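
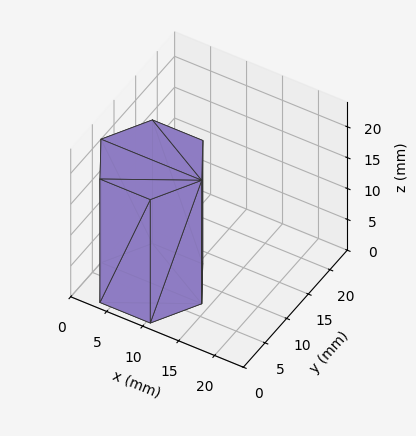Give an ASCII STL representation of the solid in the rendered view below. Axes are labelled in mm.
Reading the render: the shape is a regular 6-sided prism (a cylinder approximated with 6 flat sides), circumscribed radius ≈ 7 mm, height ≈ 20 mm (dimensions read to the nearest mm from the axis ticks). For the STL, each face is triangulated and given an outward normal.

solid part
  facet normal 0.0000 0.0000 -1.0000
    outer loop
      vertex 3.50 13.06 0.00
      vertex 10.50 13.06 0.00
      vertex 14.00 7.00 0.00
    endloop
  endfacet
  facet normal 0.0000 0.0000 -1.0000
    outer loop
      vertex 0.00 7.00 0.00
      vertex 3.50 13.06 0.00
      vertex 14.00 7.00 0.00
    endloop
  endfacet
  facet normal 0.0000 0.0000 -1.0000
    outer loop
      vertex 3.50 0.94 0.00
      vertex 0.00 7.00 0.00
      vertex 14.00 7.00 0.00
    endloop
  endfacet
  facet normal 0.0000 0.0000 -1.0000
    outer loop
      vertex 10.50 0.94 0.00
      vertex 3.50 0.94 0.00
      vertex 14.00 7.00 0.00
    endloop
  endfacet
  facet normal 0.0000 0.0000 1.0000
    outer loop
      vertex 14.00 7.00 20.00
      vertex 10.50 13.06 20.00
      vertex 3.50 13.06 20.00
    endloop
  endfacet
  facet normal 0.0000 0.0000 1.0000
    outer loop
      vertex 14.00 7.00 20.00
      vertex 3.50 13.06 20.00
      vertex 0.00 7.00 20.00
    endloop
  endfacet
  facet normal 0.0000 0.0000 1.0000
    outer loop
      vertex 14.00 7.00 20.00
      vertex 0.00 7.00 20.00
      vertex 3.50 0.94 20.00
    endloop
  endfacet
  facet normal 0.0000 0.0000 1.0000
    outer loop
      vertex 14.00 7.00 20.00
      vertex 3.50 0.94 20.00
      vertex 10.50 0.94 20.00
    endloop
  endfacet
  facet normal 0.8659 0.5001 0.0000
    outer loop
      vertex 14.00 7.00 0.00
      vertex 10.50 13.06 0.00
      vertex 10.50 13.06 20.00
    endloop
  endfacet
  facet normal 0.8659 0.5001 0.0000
    outer loop
      vertex 14.00 7.00 0.00
      vertex 10.50 13.06 20.00
      vertex 14.00 7.00 20.00
    endloop
  endfacet
  facet normal 0.0000 1.0000 0.0000
    outer loop
      vertex 10.50 13.06 0.00
      vertex 3.50 13.06 0.00
      vertex 3.50 13.06 20.00
    endloop
  endfacet
  facet normal 0.0000 1.0000 0.0000
    outer loop
      vertex 10.50 13.06 0.00
      vertex 3.50 13.06 20.00
      vertex 10.50 13.06 20.00
    endloop
  endfacet
  facet normal -0.8659 0.5001 0.0000
    outer loop
      vertex 3.50 13.06 0.00
      vertex 0.00 7.00 0.00
      vertex 0.00 7.00 20.00
    endloop
  endfacet
  facet normal -0.8659 0.5001 0.0000
    outer loop
      vertex 3.50 13.06 0.00
      vertex 0.00 7.00 20.00
      vertex 3.50 13.06 20.00
    endloop
  endfacet
  facet normal -0.8659 -0.5001 0.0000
    outer loop
      vertex 0.00 7.00 0.00
      vertex 3.50 0.94 0.00
      vertex 3.50 0.94 20.00
    endloop
  endfacet
  facet normal -0.8659 -0.5001 0.0000
    outer loop
      vertex 0.00 7.00 0.00
      vertex 3.50 0.94 20.00
      vertex 0.00 7.00 20.00
    endloop
  endfacet
  facet normal 0.0000 -1.0000 0.0000
    outer loop
      vertex 3.50 0.94 0.00
      vertex 10.50 0.94 0.00
      vertex 10.50 0.94 20.00
    endloop
  endfacet
  facet normal 0.0000 -1.0000 0.0000
    outer loop
      vertex 3.50 0.94 0.00
      vertex 10.50 0.94 20.00
      vertex 3.50 0.94 20.00
    endloop
  endfacet
  facet normal 0.8659 -0.5001 0.0000
    outer loop
      vertex 10.50 0.94 0.00
      vertex 14.00 7.00 0.00
      vertex 14.00 7.00 20.00
    endloop
  endfacet
  facet normal 0.8659 -0.5001 0.0000
    outer loop
      vertex 10.50 0.94 0.00
      vertex 14.00 7.00 20.00
      vertex 10.50 0.94 20.00
    endloop
  endfacet
endsolid part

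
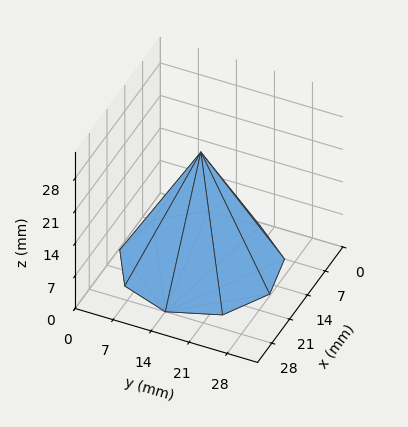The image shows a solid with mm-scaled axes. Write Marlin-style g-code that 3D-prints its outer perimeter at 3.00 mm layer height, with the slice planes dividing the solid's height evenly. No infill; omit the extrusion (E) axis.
Reading the render: the shape is a regular 9-sided pyramid, base circumscribed radius ≈ 14 mm, apex at z ≈ 24 mm (dimensions read to the nearest mm from the axis ticks). For the g-code, the solid's height is divided into equal slices at the stated Δz and each level perimeter traced with G1 moves after a G0 lift.

; perimeter-only toolpath
G21 ; units = mm
G90 ; absolute positioning
G28 ; home
; layer 1
G0 Z3.00
G0 X26.25 Y14.00
G1 X23.38 Y21.88
G1 X16.13 Y26.07
G1 X7.88 Y24.61
G1 X2.48 Y18.19
G1 X2.48 Y9.81
G1 X7.88 Y3.40
G1 X16.13 Y1.93
G1 X23.38 Y6.12
G1 X26.25 Y14.00
; layer 2
G0 Z6.00
G0 X24.50 Y14.00
G1 X22.04 Y20.75
G1 X15.82 Y24.34
G1 X8.75 Y23.09
G1 X4.13 Y17.59
G1 X4.13 Y10.41
G1 X8.75 Y4.91
G1 X15.82 Y3.66
G1 X22.04 Y7.25
G1 X24.50 Y14.00
; layer 3
G0 Z9.00
G0 X22.75 Y14.00
G1 X20.70 Y19.62
G1 X15.52 Y22.62
G1 X9.62 Y21.57
G1 X5.78 Y16.99
G1 X5.78 Y11.01
G1 X9.62 Y6.42
G1 X15.52 Y5.38
G1 X20.70 Y8.38
G1 X22.75 Y14.00
; layer 4
G0 Z12.00
G0 X21.00 Y14.00
G1 X19.36 Y18.50
G1 X15.21 Y20.89
G1 X10.50 Y20.06
G1 X7.42 Y16.39
G1 X7.42 Y11.61
G1 X10.50 Y7.94
G1 X15.21 Y7.11
G1 X19.36 Y9.50
G1 X21.00 Y14.00
; layer 5
G0 Z15.00
G0 X19.25 Y14.00
G1 X18.02 Y17.38
G1 X14.91 Y19.17
G1 X11.38 Y18.55
G1 X9.06 Y15.80
G1 X9.06 Y12.20
G1 X11.38 Y9.46
G1 X14.91 Y8.83
G1 X18.02 Y10.62
G1 X19.25 Y14.00
; layer 6
G0 Z18.00
G0 X17.50 Y14.00
G1 X16.68 Y16.25
G1 X14.61 Y17.45
G1 X12.25 Y17.03
G1 X10.71 Y15.20
G1 X10.71 Y12.80
G1 X12.25 Y10.97
G1 X14.61 Y10.55
G1 X16.68 Y11.75
G1 X17.50 Y14.00
; layer 7
G0 Z21.00
G0 X15.75 Y14.00
G1 X15.34 Y15.12
G1 X14.30 Y15.72
G1 X13.12 Y15.52
G1 X12.36 Y14.60
G1 X12.36 Y13.40
G1 X13.12 Y12.48
G1 X14.30 Y12.28
G1 X15.34 Y12.88
G1 X15.75 Y14.00
M2 ; end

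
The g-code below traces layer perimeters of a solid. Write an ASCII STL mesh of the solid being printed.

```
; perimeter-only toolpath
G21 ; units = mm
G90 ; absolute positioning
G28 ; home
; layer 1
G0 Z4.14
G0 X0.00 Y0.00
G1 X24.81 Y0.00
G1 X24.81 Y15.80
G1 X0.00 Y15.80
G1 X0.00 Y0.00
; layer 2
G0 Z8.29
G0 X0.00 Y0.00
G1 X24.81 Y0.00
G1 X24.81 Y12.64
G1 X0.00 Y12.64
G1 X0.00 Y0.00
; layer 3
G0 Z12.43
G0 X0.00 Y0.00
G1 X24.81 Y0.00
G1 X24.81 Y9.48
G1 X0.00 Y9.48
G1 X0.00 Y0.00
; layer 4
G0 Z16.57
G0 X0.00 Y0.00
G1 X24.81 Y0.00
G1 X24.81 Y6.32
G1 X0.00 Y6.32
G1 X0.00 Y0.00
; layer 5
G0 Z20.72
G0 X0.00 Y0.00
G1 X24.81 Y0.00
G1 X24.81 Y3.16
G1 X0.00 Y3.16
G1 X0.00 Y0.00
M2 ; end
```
solid part
  facet normal 0.0000 0.0000 -1.0000
    outer loop
      vertex 24.81 18.96 0.00
      vertex 24.81 0.00 0.00
      vertex 0.00 0.00 0.00
    endloop
  endfacet
  facet normal 0.0000 0.0000 -1.0000
    outer loop
      vertex 0.00 18.96 0.00
      vertex 24.81 18.96 0.00
      vertex 0.00 0.00 0.00
    endloop
  endfacet
  facet normal 0.0000 -1.0000 0.0000
    outer loop
      vertex 0.00 0.00 0.00
      vertex 24.81 0.00 0.00
      vertex 24.81 0.00 24.86
    endloop
  endfacet
  facet normal 0.0000 -1.0000 0.0000
    outer loop
      vertex 0.00 0.00 0.00
      vertex 24.81 0.00 24.86
      vertex 0.00 0.00 24.86
    endloop
  endfacet
  facet normal 0.0000 0.7951 0.6064
    outer loop
      vertex 0.00 0.00 24.86
      vertex 24.81 0.00 24.86
      vertex 24.81 18.96 0.00
    endloop
  endfacet
  facet normal 0.0000 0.7951 0.6064
    outer loop
      vertex 0.00 0.00 24.86
      vertex 24.81 18.96 0.00
      vertex 0.00 18.96 0.00
    endloop
  endfacet
  facet normal -1.0000 0.0000 0.0000
    outer loop
      vertex 0.00 0.00 24.86
      vertex 0.00 18.96 0.00
      vertex 0.00 0.00 0.00
    endloop
  endfacet
  facet normal 1.0000 0.0000 0.0000
    outer loop
      vertex 24.81 0.00 0.00
      vertex 24.81 18.96 0.00
      vertex 24.81 0.00 24.86
    endloop
  endfacet
endsolid part

The G0 Z moves step by Δz≈4.14 mm. The G1 loops shrink linearly with z, so the solid tapers from its base footprint up to z≈24.9. Closing with a flat bottom cap and the tapered top and triangulating gives 8 facets — a wedge (ramp): 24.8 × 19 mm base, rising to 24.9 mm along the y=0 edge and sloping linearly to z=0 at y=19.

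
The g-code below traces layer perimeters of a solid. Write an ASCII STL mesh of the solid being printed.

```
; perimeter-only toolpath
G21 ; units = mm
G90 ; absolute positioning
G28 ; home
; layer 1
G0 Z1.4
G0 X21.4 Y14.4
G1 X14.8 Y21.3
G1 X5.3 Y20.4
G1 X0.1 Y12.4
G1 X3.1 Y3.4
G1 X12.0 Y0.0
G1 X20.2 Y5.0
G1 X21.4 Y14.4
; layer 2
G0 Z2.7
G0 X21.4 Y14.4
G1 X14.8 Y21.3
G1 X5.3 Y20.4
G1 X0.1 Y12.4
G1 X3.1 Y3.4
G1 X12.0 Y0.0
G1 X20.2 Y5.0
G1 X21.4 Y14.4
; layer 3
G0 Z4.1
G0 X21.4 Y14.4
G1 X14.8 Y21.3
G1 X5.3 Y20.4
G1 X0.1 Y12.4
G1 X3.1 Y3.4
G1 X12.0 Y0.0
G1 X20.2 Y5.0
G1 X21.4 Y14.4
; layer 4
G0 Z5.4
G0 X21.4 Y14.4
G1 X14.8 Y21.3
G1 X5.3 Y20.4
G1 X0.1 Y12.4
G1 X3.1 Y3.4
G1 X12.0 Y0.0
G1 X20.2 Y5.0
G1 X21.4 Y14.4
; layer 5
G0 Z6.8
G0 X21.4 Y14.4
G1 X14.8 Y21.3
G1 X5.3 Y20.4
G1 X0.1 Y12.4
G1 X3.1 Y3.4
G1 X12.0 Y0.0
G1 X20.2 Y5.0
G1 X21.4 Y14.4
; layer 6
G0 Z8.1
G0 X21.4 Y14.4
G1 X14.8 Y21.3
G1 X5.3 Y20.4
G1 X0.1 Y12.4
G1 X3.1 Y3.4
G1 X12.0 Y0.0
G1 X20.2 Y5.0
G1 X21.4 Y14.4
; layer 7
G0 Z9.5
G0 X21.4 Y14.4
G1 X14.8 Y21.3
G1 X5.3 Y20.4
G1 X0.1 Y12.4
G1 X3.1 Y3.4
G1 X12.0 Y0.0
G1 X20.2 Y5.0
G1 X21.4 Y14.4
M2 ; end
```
solid part
  facet normal 0.0000 0.0000 -1.0000
    outer loop
      vertex 5.3 20.4 0.0
      vertex 14.8 21.3 0.0
      vertex 21.4 14.4 0.0
    endloop
  endfacet
  facet normal 0.0000 0.0000 -1.0000
    outer loop
      vertex 0.1 12.4 0.0
      vertex 5.3 20.4 0.0
      vertex 21.4 14.4 0.0
    endloop
  endfacet
  facet normal 0.0000 0.0000 -1.0000
    outer loop
      vertex 3.1 3.4 0.0
      vertex 0.1 12.4 0.0
      vertex 21.4 14.4 0.0
    endloop
  endfacet
  facet normal 0.0000 0.0000 -1.0000
    outer loop
      vertex 12.0 0.0 0.0
      vertex 3.1 3.4 0.0
      vertex 21.4 14.4 0.0
    endloop
  endfacet
  facet normal 0.0000 0.0000 -1.0000
    outer loop
      vertex 20.2 5.0 0.0
      vertex 12.0 0.0 0.0
      vertex 21.4 14.4 0.0
    endloop
  endfacet
  facet normal 0.0000 0.0000 1.0000
    outer loop
      vertex 21.4 14.4 9.5
      vertex 14.8 21.3 9.5
      vertex 5.3 20.4 9.5
    endloop
  endfacet
  facet normal 0.0000 0.0000 1.0000
    outer loop
      vertex 21.4 14.4 9.5
      vertex 5.3 20.4 9.5
      vertex 0.1 12.4 9.5
    endloop
  endfacet
  facet normal 0.0000 0.0000 1.0000
    outer loop
      vertex 21.4 14.4 9.5
      vertex 0.1 12.4 9.5
      vertex 3.1 3.4 9.5
    endloop
  endfacet
  facet normal 0.0000 0.0000 1.0000
    outer loop
      vertex 21.4 14.4 9.5
      vertex 3.1 3.4 9.5
      vertex 12.0 0.0 9.5
    endloop
  endfacet
  facet normal 0.0000 0.0000 1.0000
    outer loop
      vertex 21.4 14.4 9.5
      vertex 12.0 0.0 9.5
      vertex 20.2 5.0 9.5
    endloop
  endfacet
  facet normal 0.7226 0.6912 0.0000
    outer loop
      vertex 21.4 14.4 0.0
      vertex 14.8 21.3 0.0
      vertex 14.8 21.3 9.5
    endloop
  endfacet
  facet normal 0.7226 0.6912 0.0000
    outer loop
      vertex 21.4 14.4 0.0
      vertex 14.8 21.3 9.5
      vertex 21.4 14.4 9.5
    endloop
  endfacet
  facet normal -0.0943 0.9955 0.0000
    outer loop
      vertex 14.8 21.3 0.0
      vertex 5.3 20.4 0.0
      vertex 5.3 20.4 9.5
    endloop
  endfacet
  facet normal -0.0943 0.9955 0.0000
    outer loop
      vertex 14.8 21.3 0.0
      vertex 5.3 20.4 9.5
      vertex 14.8 21.3 9.5
    endloop
  endfacet
  facet normal -0.8384 0.5450 0.0000
    outer loop
      vertex 5.3 20.4 0.0
      vertex 0.1 12.4 0.0
      vertex 0.1 12.4 9.5
    endloop
  endfacet
  facet normal -0.8384 0.5450 0.0000
    outer loop
      vertex 5.3 20.4 0.0
      vertex 0.1 12.4 9.5
      vertex 5.3 20.4 9.5
    endloop
  endfacet
  facet normal -0.9487 -0.3162 0.0000
    outer loop
      vertex 0.1 12.4 0.0
      vertex 3.1 3.4 0.0
      vertex 3.1 3.4 9.5
    endloop
  endfacet
  facet normal -0.9487 -0.3162 0.0000
    outer loop
      vertex 0.1 12.4 0.0
      vertex 3.1 3.4 9.5
      vertex 0.1 12.4 9.5
    endloop
  endfacet
  facet normal -0.3569 -0.9342 0.0000
    outer loop
      vertex 3.1 3.4 0.0
      vertex 12.0 0.0 0.0
      vertex 12.0 0.0 9.5
    endloop
  endfacet
  facet normal -0.3569 -0.9342 0.0000
    outer loop
      vertex 3.1 3.4 0.0
      vertex 12.0 0.0 9.5
      vertex 3.1 3.4 9.5
    endloop
  endfacet
  facet normal 0.5206 -0.8538 0.0000
    outer loop
      vertex 12.0 0.0 0.0
      vertex 20.2 5.0 0.0
      vertex 20.2 5.0 9.5
    endloop
  endfacet
  facet normal 0.5206 -0.8538 0.0000
    outer loop
      vertex 12.0 0.0 0.0
      vertex 20.2 5.0 9.5
      vertex 12.0 0.0 9.5
    endloop
  endfacet
  facet normal 0.9919 -0.1266 0.0000
    outer loop
      vertex 20.2 5.0 0.0
      vertex 21.4 14.4 0.0
      vertex 21.4 14.4 9.5
    endloop
  endfacet
  facet normal 0.9919 -0.1266 0.0000
    outer loop
      vertex 20.2 5.0 0.0
      vertex 21.4 14.4 9.5
      vertex 20.2 5.0 9.5
    endloop
  endfacet
endsolid part

The G0 Z moves step by Δz≈1.4 mm. Every layer's G1 loop is the same polygon, so the solid is a straight extrusion of it from z=0 to z≈9.5. Closing with flat bottom and top caps and triangulating gives 24 facets — a regular 7-sided prism (a cylinder approximated with 7 flat sides), circumscribed radius ≈ 11 mm, height ≈ 9.5 mm.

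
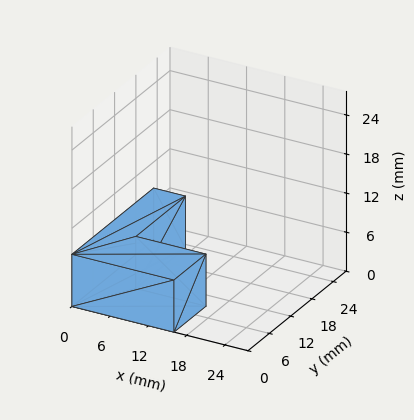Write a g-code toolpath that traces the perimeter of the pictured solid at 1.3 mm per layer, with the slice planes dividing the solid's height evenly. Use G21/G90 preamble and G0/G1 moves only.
Reading the render: the shape is an L-shaped prism: outer 16 × 23 mm, arm thicknesses ≈ 9 mm (horizontal) and 5 mm (vertical), extruded 8 mm in z (dimensions read to the nearest mm from the axis ticks). For the g-code, the solid's height is divided into equal slices at the stated Δz and each level perimeter traced with G1 moves after a G0 lift.

; perimeter-only toolpath
G21 ; units = mm
G90 ; absolute positioning
G28 ; home
; layer 1
G0 Z1.3
G0 X0.0 Y0.0
G1 X16.0 Y0.0
G1 X16.0 Y9.0
G1 X5.0 Y9.0
G1 X5.0 Y23.0
G1 X0.0 Y23.0
G1 X0.0 Y0.0
; layer 2
G0 Z2.7
G0 X0.0 Y0.0
G1 X16.0 Y0.0
G1 X16.0 Y9.0
G1 X5.0 Y9.0
G1 X5.0 Y23.0
G1 X0.0 Y23.0
G1 X0.0 Y0.0
; layer 3
G0 Z4.0
G0 X0.0 Y0.0
G1 X16.0 Y0.0
G1 X16.0 Y9.0
G1 X5.0 Y9.0
G1 X5.0 Y23.0
G1 X0.0 Y23.0
G1 X0.0 Y0.0
; layer 4
G0 Z5.3
G0 X0.0 Y0.0
G1 X16.0 Y0.0
G1 X16.0 Y9.0
G1 X5.0 Y9.0
G1 X5.0 Y23.0
G1 X0.0 Y23.0
G1 X0.0 Y0.0
; layer 5
G0 Z6.7
G0 X0.0 Y0.0
G1 X16.0 Y0.0
G1 X16.0 Y9.0
G1 X5.0 Y9.0
G1 X5.0 Y23.0
G1 X0.0 Y23.0
G1 X0.0 Y0.0
; layer 6
G0 Z8.0
G0 X0.0 Y0.0
G1 X16.0 Y0.0
G1 X16.0 Y9.0
G1 X5.0 Y9.0
G1 X5.0 Y23.0
G1 X0.0 Y23.0
G1 X0.0 Y0.0
M2 ; end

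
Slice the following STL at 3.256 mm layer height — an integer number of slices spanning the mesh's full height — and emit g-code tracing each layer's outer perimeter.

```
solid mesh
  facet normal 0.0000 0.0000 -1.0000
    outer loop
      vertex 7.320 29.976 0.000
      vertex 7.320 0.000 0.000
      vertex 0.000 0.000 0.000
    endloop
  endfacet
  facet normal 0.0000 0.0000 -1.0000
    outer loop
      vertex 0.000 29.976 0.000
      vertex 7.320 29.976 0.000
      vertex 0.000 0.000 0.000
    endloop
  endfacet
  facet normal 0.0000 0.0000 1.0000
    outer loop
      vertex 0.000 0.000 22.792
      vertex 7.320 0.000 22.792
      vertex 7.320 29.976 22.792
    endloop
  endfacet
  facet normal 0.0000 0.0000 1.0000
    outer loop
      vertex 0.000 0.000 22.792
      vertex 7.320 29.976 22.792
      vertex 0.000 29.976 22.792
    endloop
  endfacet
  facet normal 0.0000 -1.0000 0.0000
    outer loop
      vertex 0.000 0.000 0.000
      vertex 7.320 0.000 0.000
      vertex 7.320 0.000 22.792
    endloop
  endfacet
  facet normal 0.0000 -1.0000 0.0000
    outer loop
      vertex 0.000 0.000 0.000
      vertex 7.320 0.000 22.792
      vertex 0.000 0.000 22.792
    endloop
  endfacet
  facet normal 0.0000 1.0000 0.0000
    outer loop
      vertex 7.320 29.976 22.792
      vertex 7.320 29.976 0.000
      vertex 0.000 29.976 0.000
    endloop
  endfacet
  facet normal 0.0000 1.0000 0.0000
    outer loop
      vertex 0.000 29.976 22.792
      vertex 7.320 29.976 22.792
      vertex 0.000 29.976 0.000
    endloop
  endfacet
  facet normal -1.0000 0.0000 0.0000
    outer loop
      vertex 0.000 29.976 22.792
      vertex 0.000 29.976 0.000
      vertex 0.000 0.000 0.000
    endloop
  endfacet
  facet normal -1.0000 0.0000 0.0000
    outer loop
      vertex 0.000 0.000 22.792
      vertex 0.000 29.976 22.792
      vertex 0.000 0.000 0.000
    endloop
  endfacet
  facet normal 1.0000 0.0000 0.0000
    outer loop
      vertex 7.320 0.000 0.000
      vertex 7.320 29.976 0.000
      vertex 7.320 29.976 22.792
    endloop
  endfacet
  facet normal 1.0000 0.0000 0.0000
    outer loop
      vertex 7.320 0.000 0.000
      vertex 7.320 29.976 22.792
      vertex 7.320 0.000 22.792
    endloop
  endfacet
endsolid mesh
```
; perimeter-only toolpath
G21 ; units = mm
G90 ; absolute positioning
G28 ; home
; layer 1
G0 Z3.256
G0 X0.000 Y0.000
G1 X7.320 Y0.000
G1 X7.320 Y29.976
G1 X0.000 Y29.976
G1 X0.000 Y0.000
; layer 2
G0 Z6.512
G0 X0.000 Y0.000
G1 X7.320 Y0.000
G1 X7.320 Y29.976
G1 X0.000 Y29.976
G1 X0.000 Y0.000
; layer 3
G0 Z9.768
G0 X0.000 Y0.000
G1 X7.320 Y0.000
G1 X7.320 Y29.976
G1 X0.000 Y29.976
G1 X0.000 Y0.000
; layer 4
G0 Z13.024
G0 X0.000 Y0.000
G1 X7.320 Y0.000
G1 X7.320 Y29.976
G1 X0.000 Y29.976
G1 X0.000 Y0.000
; layer 5
G0 Z16.280
G0 X0.000 Y0.000
G1 X7.320 Y0.000
G1 X7.320 Y29.976
G1 X0.000 Y29.976
G1 X0.000 Y0.000
; layer 6
G0 Z19.536
G0 X0.000 Y0.000
G1 X7.320 Y0.000
G1 X7.320 Y29.976
G1 X0.000 Y29.976
G1 X0.000 Y0.000
; layer 7
G0 Z22.792
G0 X0.000 Y0.000
G1 X7.320 Y0.000
G1 X7.320 Y29.976
G1 X0.000 Y29.976
G1 X0.000 Y0.000
M2 ; end

The solid is a rectangular box, roughly 7.32 × 30 mm footprint and 22.8 mm tall. Slicing at Δz = 3.256 mm — 7 equal slices spanning the solid's height, so layer i sits at z = i·h/7 — gives 7 non-empty perimeters. Each is a 4-segment closed polygon; G0 lifts to the layer z and rapids to the start vertex, then G1 traces the edges.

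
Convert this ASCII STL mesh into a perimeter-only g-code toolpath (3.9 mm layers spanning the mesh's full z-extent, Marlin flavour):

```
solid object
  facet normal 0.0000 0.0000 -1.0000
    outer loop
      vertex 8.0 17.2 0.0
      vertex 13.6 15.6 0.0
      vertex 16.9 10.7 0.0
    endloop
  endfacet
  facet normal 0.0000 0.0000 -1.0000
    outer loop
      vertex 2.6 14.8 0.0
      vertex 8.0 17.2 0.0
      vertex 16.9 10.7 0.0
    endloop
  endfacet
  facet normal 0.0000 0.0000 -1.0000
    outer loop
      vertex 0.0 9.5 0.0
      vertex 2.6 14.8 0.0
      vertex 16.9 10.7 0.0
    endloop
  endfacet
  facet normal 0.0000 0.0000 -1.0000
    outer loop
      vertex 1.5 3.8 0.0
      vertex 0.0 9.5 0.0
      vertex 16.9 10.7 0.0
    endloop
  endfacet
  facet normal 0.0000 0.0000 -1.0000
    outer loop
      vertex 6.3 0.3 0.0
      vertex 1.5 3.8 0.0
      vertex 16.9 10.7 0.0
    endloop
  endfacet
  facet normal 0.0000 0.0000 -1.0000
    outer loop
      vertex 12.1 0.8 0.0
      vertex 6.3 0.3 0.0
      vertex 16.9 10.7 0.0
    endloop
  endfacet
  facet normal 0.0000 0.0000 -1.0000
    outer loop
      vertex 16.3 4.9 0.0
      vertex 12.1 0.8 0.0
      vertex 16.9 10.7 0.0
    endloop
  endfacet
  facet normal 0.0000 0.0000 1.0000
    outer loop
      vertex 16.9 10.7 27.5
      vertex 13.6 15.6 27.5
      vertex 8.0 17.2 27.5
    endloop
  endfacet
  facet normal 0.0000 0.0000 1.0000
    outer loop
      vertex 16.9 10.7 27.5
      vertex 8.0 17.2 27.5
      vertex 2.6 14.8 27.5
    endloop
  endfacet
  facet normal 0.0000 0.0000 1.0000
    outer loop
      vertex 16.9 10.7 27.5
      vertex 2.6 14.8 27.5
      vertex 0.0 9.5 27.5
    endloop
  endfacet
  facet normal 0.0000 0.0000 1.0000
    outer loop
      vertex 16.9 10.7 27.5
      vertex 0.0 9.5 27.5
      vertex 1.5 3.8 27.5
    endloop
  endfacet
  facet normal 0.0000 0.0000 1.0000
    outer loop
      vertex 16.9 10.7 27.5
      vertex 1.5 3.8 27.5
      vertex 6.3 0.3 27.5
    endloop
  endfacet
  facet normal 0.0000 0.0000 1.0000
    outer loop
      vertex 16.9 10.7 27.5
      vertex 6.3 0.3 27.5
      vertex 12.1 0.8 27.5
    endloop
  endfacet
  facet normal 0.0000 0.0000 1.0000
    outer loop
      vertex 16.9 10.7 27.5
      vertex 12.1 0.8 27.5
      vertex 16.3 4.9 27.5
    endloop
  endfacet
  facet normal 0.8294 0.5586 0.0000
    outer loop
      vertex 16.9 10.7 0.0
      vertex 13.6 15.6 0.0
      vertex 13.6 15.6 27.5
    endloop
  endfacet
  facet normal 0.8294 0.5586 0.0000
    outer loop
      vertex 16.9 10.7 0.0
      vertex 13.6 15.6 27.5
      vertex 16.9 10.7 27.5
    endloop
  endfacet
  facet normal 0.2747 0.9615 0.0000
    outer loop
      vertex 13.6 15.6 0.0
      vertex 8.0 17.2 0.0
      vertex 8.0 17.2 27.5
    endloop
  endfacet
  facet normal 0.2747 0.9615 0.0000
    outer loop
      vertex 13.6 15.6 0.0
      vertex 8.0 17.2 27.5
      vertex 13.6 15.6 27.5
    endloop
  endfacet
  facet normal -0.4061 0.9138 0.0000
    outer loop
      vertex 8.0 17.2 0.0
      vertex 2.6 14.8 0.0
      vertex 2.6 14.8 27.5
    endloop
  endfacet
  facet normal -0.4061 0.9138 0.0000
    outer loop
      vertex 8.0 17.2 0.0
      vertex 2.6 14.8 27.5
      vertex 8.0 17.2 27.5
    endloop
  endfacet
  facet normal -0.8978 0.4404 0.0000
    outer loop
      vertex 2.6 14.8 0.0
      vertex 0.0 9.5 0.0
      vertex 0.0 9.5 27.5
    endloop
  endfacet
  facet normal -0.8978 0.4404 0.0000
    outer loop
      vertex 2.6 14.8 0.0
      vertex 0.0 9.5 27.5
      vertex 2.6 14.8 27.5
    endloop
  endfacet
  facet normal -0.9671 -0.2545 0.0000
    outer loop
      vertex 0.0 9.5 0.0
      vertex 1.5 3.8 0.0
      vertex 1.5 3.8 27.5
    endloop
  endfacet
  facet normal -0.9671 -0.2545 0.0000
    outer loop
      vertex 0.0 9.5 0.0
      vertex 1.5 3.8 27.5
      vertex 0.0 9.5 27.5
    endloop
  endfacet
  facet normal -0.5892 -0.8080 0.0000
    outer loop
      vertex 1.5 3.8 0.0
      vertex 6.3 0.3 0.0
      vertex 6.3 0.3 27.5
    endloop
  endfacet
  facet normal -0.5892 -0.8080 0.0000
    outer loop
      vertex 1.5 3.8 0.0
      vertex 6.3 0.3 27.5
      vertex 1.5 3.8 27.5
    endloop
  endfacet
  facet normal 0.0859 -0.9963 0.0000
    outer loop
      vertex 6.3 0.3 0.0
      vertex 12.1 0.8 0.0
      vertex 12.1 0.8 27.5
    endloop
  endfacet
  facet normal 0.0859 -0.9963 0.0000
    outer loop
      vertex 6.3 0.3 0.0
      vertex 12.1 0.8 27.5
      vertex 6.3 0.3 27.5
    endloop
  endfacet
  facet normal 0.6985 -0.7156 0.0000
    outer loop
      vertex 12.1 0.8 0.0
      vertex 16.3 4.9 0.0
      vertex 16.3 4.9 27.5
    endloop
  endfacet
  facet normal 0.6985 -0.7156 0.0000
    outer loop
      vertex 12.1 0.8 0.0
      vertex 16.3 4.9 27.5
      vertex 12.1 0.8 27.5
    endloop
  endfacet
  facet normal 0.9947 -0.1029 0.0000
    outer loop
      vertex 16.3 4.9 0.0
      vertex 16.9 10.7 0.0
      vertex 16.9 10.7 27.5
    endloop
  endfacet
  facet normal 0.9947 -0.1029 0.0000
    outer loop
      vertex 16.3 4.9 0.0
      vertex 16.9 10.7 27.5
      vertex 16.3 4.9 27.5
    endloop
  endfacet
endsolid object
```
; perimeter-only toolpath
G21 ; units = mm
G90 ; absolute positioning
G28 ; home
; layer 1
G0 Z3.9
G0 X16.9 Y10.7
G1 X13.6 Y15.6
G1 X8.0 Y17.2
G1 X2.6 Y14.8
G1 X0.0 Y9.5
G1 X1.5 Y3.8
G1 X6.3 Y0.3
G1 X12.1 Y0.8
G1 X16.3 Y4.9
G1 X16.9 Y10.7
; layer 2
G0 Z7.9
G0 X16.9 Y10.7
G1 X13.6 Y15.6
G1 X8.0 Y17.2
G1 X2.6 Y14.8
G1 X0.0 Y9.5
G1 X1.5 Y3.8
G1 X6.3 Y0.3
G1 X12.1 Y0.8
G1 X16.3 Y4.9
G1 X16.9 Y10.7
; layer 3
G0 Z11.8
G0 X16.9 Y10.7
G1 X13.6 Y15.6
G1 X8.0 Y17.2
G1 X2.6 Y14.8
G1 X0.0 Y9.5
G1 X1.5 Y3.8
G1 X6.3 Y0.3
G1 X12.1 Y0.8
G1 X16.3 Y4.9
G1 X16.9 Y10.7
; layer 4
G0 Z15.7
G0 X16.9 Y10.7
G1 X13.6 Y15.6
G1 X8.0 Y17.2
G1 X2.6 Y14.8
G1 X0.0 Y9.5
G1 X1.5 Y3.8
G1 X6.3 Y0.3
G1 X12.1 Y0.8
G1 X16.3 Y4.9
G1 X16.9 Y10.7
; layer 5
G0 Z19.6
G0 X16.9 Y10.7
G1 X13.6 Y15.6
G1 X8.0 Y17.2
G1 X2.6 Y14.8
G1 X0.0 Y9.5
G1 X1.5 Y3.8
G1 X6.3 Y0.3
G1 X12.1 Y0.8
G1 X16.3 Y4.9
G1 X16.9 Y10.7
; layer 6
G0 Z23.6
G0 X16.9 Y10.7
G1 X13.6 Y15.6
G1 X8.0 Y17.2
G1 X2.6 Y14.8
G1 X0.0 Y9.5
G1 X1.5 Y3.8
G1 X6.3 Y0.3
G1 X12.1 Y0.8
G1 X16.3 Y4.9
G1 X16.9 Y10.7
; layer 7
G0 Z27.5
G0 X16.9 Y10.7
G1 X13.6 Y15.6
G1 X8.0 Y17.2
G1 X2.6 Y14.8
G1 X0.0 Y9.5
G1 X1.5 Y3.8
G1 X6.3 Y0.3
G1 X12.1 Y0.8
G1 X16.3 Y4.9
G1 X16.9 Y10.7
M2 ; end

The solid is a regular 9-sided prism (a cylinder approximated with 9 flat sides), circumscribed radius ≈ 8.6 mm, height ≈ 27.5 mm. Slicing at Δz = 3.9 mm — 7 equal slices spanning the solid's height, so layer i sits at z = i·h/7 — gives 7 non-empty perimeters. Each is a 9-segment closed polygon; G0 lifts to the layer z and rapids to the start vertex, then G1 traces the edges.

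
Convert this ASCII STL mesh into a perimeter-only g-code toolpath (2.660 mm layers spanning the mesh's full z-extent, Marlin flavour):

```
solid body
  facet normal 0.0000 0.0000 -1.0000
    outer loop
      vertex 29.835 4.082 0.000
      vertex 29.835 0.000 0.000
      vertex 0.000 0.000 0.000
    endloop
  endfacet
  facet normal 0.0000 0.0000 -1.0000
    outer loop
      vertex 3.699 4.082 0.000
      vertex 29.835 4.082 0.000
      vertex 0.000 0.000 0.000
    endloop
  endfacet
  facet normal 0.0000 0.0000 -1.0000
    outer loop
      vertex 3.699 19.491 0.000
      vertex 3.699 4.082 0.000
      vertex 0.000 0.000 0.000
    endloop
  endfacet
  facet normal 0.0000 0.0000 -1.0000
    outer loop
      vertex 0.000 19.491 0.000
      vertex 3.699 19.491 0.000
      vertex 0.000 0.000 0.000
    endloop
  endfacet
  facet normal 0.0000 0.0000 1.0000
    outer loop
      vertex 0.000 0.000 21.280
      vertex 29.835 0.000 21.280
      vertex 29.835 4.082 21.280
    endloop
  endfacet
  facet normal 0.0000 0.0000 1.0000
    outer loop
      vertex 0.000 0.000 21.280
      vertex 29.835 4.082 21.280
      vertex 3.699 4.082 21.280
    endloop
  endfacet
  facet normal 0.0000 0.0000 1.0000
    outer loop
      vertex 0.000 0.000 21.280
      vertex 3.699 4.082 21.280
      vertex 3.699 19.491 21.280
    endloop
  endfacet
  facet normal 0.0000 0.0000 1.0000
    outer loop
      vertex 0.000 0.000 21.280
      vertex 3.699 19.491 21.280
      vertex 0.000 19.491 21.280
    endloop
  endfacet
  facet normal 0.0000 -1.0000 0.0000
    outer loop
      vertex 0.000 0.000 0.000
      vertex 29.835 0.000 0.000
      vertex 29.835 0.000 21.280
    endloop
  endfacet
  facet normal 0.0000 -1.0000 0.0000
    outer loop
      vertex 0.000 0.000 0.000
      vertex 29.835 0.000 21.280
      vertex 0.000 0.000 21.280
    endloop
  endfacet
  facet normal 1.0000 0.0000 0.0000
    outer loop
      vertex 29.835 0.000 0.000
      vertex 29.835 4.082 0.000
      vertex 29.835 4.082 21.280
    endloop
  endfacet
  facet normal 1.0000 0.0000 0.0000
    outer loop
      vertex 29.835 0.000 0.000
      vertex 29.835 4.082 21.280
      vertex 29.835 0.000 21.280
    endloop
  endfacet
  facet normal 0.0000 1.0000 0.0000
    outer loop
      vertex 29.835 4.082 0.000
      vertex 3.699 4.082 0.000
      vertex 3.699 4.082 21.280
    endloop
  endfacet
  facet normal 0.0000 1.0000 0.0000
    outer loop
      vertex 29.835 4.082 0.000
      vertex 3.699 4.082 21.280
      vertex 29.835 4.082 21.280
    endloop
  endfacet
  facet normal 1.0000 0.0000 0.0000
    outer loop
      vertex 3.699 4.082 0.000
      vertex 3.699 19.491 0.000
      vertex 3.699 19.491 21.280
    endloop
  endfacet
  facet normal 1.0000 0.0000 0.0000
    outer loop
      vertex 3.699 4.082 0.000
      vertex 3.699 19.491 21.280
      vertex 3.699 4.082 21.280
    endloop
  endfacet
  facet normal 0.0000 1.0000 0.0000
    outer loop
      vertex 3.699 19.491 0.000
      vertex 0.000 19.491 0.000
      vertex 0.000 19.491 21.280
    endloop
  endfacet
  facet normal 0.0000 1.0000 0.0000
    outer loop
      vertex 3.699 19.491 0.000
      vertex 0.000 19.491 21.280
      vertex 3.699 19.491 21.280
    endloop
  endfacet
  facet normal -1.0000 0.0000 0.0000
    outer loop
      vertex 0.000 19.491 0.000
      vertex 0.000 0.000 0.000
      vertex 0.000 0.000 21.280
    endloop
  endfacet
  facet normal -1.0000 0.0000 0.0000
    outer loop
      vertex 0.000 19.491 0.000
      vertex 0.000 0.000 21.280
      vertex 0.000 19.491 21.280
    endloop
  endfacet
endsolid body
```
; perimeter-only toolpath
G21 ; units = mm
G90 ; absolute positioning
G28 ; home
; layer 1
G0 Z2.660
G0 X0.000 Y0.000
G1 X29.835 Y0.000
G1 X29.835 Y4.082
G1 X3.699 Y4.082
G1 X3.699 Y19.491
G1 X0.000 Y19.491
G1 X0.000 Y0.000
; layer 2
G0 Z5.320
G0 X0.000 Y0.000
G1 X29.835 Y0.000
G1 X29.835 Y4.082
G1 X3.699 Y4.082
G1 X3.699 Y19.491
G1 X0.000 Y19.491
G1 X0.000 Y0.000
; layer 3
G0 Z7.980
G0 X0.000 Y0.000
G1 X29.835 Y0.000
G1 X29.835 Y4.082
G1 X3.699 Y4.082
G1 X3.699 Y19.491
G1 X0.000 Y19.491
G1 X0.000 Y0.000
; layer 4
G0 Z10.640
G0 X0.000 Y0.000
G1 X29.835 Y0.000
G1 X29.835 Y4.082
G1 X3.699 Y4.082
G1 X3.699 Y19.491
G1 X0.000 Y19.491
G1 X0.000 Y0.000
; layer 5
G0 Z13.300
G0 X0.000 Y0.000
G1 X29.835 Y0.000
G1 X29.835 Y4.082
G1 X3.699 Y4.082
G1 X3.699 Y19.491
G1 X0.000 Y19.491
G1 X0.000 Y0.000
; layer 6
G0 Z15.960
G0 X0.000 Y0.000
G1 X29.835 Y0.000
G1 X29.835 Y4.082
G1 X3.699 Y4.082
G1 X3.699 Y19.491
G1 X0.000 Y19.491
G1 X0.000 Y0.000
; layer 7
G0 Z18.620
G0 X0.000 Y0.000
G1 X29.835 Y0.000
G1 X29.835 Y4.082
G1 X3.699 Y4.082
G1 X3.699 Y19.491
G1 X0.000 Y19.491
G1 X0.000 Y0.000
; layer 8
G0 Z21.280
G0 X0.000 Y0.000
G1 X29.835 Y0.000
G1 X29.835 Y4.082
G1 X3.699 Y4.082
G1 X3.699 Y19.491
G1 X0.000 Y19.491
G1 X0.000 Y0.000
M2 ; end

The solid is an L-shaped prism: outer 29.8 × 19.5 mm, arm thicknesses ≈ 4.08 mm (horizontal) and 3.7 mm (vertical), extruded 21.3 mm in z. Slicing at Δz = 2.660 mm — 8 equal slices spanning the solid's height, so layer i sits at z = i·h/8 — gives 8 non-empty perimeters. Each is a 6-segment closed polygon; G0 lifts to the layer z and rapids to the start vertex, then G1 traces the edges.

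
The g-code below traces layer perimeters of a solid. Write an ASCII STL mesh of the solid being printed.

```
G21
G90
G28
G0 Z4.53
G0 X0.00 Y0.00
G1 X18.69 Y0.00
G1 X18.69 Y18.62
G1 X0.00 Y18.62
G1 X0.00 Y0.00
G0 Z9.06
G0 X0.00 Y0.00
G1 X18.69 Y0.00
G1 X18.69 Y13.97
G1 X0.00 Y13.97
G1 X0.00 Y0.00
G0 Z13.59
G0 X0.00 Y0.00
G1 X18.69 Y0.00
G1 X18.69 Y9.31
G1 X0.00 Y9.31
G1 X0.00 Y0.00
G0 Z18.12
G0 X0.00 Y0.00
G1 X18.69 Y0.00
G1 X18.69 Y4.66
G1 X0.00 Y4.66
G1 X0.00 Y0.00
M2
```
solid part
  facet normal 0.0000 0.0000 -1.0000
    outer loop
      vertex 18.69 23.28 0.00
      vertex 18.69 0.00 0.00
      vertex 0.00 0.00 0.00
    endloop
  endfacet
  facet normal 0.0000 0.0000 -1.0000
    outer loop
      vertex 0.00 23.28 0.00
      vertex 18.69 23.28 0.00
      vertex 0.00 0.00 0.00
    endloop
  endfacet
  facet normal 0.0000 -1.0000 0.0000
    outer loop
      vertex 0.00 0.00 0.00
      vertex 18.69 0.00 0.00
      vertex 18.69 0.00 22.65
    endloop
  endfacet
  facet normal 0.0000 -1.0000 0.0000
    outer loop
      vertex 0.00 0.00 0.00
      vertex 18.69 0.00 22.65
      vertex 0.00 0.00 22.65
    endloop
  endfacet
  facet normal 0.0000 0.6973 0.7167
    outer loop
      vertex 0.00 0.00 22.65
      vertex 18.69 0.00 22.65
      vertex 18.69 23.28 0.00
    endloop
  endfacet
  facet normal 0.0000 0.6973 0.7167
    outer loop
      vertex 0.00 0.00 22.65
      vertex 18.69 23.28 0.00
      vertex 0.00 23.28 0.00
    endloop
  endfacet
  facet normal -1.0000 0.0000 0.0000
    outer loop
      vertex 0.00 0.00 22.65
      vertex 0.00 23.28 0.00
      vertex 0.00 0.00 0.00
    endloop
  endfacet
  facet normal 1.0000 0.0000 0.0000
    outer loop
      vertex 18.69 0.00 0.00
      vertex 18.69 23.28 0.00
      vertex 18.69 0.00 22.65
    endloop
  endfacet
endsolid part

The G0 Z moves step by Δz≈4.53 mm. The G1 loops shrink linearly with z, so the solid tapers from its base footprint up to z≈22.6. Closing with a flat bottom cap and the tapered top and triangulating gives 8 facets — a wedge (ramp): 18.7 × 23.3 mm base, rising to 22.6 mm along the y=0 edge and sloping linearly to z=0 at y=23.3.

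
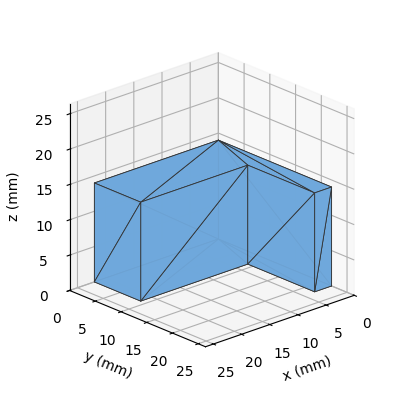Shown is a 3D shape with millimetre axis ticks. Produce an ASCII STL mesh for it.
Reading the render: the shape is an L-shaped prism: outer 22 × 22 mm, arm thicknesses ≈ 9 mm (horizontal) and 3 mm (vertical), extruded 14 mm in z (dimensions read to the nearest mm from the axis ticks). For the STL, each face is triangulated and given an outward normal.

solid part
  facet normal 0.0000 0.0000 -1.0000
    outer loop
      vertex 22.00 9.00 0.00
      vertex 22.00 0.00 0.00
      vertex 0.00 0.00 0.00
    endloop
  endfacet
  facet normal 0.0000 0.0000 -1.0000
    outer loop
      vertex 3.00 9.00 0.00
      vertex 22.00 9.00 0.00
      vertex 0.00 0.00 0.00
    endloop
  endfacet
  facet normal 0.0000 0.0000 -1.0000
    outer loop
      vertex 3.00 22.00 0.00
      vertex 3.00 9.00 0.00
      vertex 0.00 0.00 0.00
    endloop
  endfacet
  facet normal 0.0000 0.0000 -1.0000
    outer loop
      vertex 0.00 22.00 0.00
      vertex 3.00 22.00 0.00
      vertex 0.00 0.00 0.00
    endloop
  endfacet
  facet normal 0.0000 0.0000 1.0000
    outer loop
      vertex 0.00 0.00 14.00
      vertex 22.00 0.00 14.00
      vertex 22.00 9.00 14.00
    endloop
  endfacet
  facet normal 0.0000 0.0000 1.0000
    outer loop
      vertex 0.00 0.00 14.00
      vertex 22.00 9.00 14.00
      vertex 3.00 9.00 14.00
    endloop
  endfacet
  facet normal 0.0000 0.0000 1.0000
    outer loop
      vertex 0.00 0.00 14.00
      vertex 3.00 9.00 14.00
      vertex 3.00 22.00 14.00
    endloop
  endfacet
  facet normal 0.0000 0.0000 1.0000
    outer loop
      vertex 0.00 0.00 14.00
      vertex 3.00 22.00 14.00
      vertex 0.00 22.00 14.00
    endloop
  endfacet
  facet normal 0.0000 -1.0000 0.0000
    outer loop
      vertex 0.00 0.00 0.00
      vertex 22.00 0.00 0.00
      vertex 22.00 0.00 14.00
    endloop
  endfacet
  facet normal 0.0000 -1.0000 0.0000
    outer loop
      vertex 0.00 0.00 0.00
      vertex 22.00 0.00 14.00
      vertex 0.00 0.00 14.00
    endloop
  endfacet
  facet normal 1.0000 0.0000 0.0000
    outer loop
      vertex 22.00 0.00 0.00
      vertex 22.00 9.00 0.00
      vertex 22.00 9.00 14.00
    endloop
  endfacet
  facet normal 1.0000 0.0000 0.0000
    outer loop
      vertex 22.00 0.00 0.00
      vertex 22.00 9.00 14.00
      vertex 22.00 0.00 14.00
    endloop
  endfacet
  facet normal 0.0000 1.0000 0.0000
    outer loop
      vertex 22.00 9.00 0.00
      vertex 3.00 9.00 0.00
      vertex 3.00 9.00 14.00
    endloop
  endfacet
  facet normal 0.0000 1.0000 0.0000
    outer loop
      vertex 22.00 9.00 0.00
      vertex 3.00 9.00 14.00
      vertex 22.00 9.00 14.00
    endloop
  endfacet
  facet normal 1.0000 0.0000 0.0000
    outer loop
      vertex 3.00 9.00 0.00
      vertex 3.00 22.00 0.00
      vertex 3.00 22.00 14.00
    endloop
  endfacet
  facet normal 1.0000 0.0000 0.0000
    outer loop
      vertex 3.00 9.00 0.00
      vertex 3.00 22.00 14.00
      vertex 3.00 9.00 14.00
    endloop
  endfacet
  facet normal 0.0000 1.0000 0.0000
    outer loop
      vertex 3.00 22.00 0.00
      vertex 0.00 22.00 0.00
      vertex 0.00 22.00 14.00
    endloop
  endfacet
  facet normal 0.0000 1.0000 0.0000
    outer loop
      vertex 3.00 22.00 0.00
      vertex 0.00 22.00 14.00
      vertex 3.00 22.00 14.00
    endloop
  endfacet
  facet normal -1.0000 0.0000 0.0000
    outer loop
      vertex 0.00 22.00 0.00
      vertex 0.00 0.00 0.00
      vertex 0.00 0.00 14.00
    endloop
  endfacet
  facet normal -1.0000 0.0000 0.0000
    outer loop
      vertex 0.00 22.00 0.00
      vertex 0.00 0.00 14.00
      vertex 0.00 22.00 14.00
    endloop
  endfacet
endsolid part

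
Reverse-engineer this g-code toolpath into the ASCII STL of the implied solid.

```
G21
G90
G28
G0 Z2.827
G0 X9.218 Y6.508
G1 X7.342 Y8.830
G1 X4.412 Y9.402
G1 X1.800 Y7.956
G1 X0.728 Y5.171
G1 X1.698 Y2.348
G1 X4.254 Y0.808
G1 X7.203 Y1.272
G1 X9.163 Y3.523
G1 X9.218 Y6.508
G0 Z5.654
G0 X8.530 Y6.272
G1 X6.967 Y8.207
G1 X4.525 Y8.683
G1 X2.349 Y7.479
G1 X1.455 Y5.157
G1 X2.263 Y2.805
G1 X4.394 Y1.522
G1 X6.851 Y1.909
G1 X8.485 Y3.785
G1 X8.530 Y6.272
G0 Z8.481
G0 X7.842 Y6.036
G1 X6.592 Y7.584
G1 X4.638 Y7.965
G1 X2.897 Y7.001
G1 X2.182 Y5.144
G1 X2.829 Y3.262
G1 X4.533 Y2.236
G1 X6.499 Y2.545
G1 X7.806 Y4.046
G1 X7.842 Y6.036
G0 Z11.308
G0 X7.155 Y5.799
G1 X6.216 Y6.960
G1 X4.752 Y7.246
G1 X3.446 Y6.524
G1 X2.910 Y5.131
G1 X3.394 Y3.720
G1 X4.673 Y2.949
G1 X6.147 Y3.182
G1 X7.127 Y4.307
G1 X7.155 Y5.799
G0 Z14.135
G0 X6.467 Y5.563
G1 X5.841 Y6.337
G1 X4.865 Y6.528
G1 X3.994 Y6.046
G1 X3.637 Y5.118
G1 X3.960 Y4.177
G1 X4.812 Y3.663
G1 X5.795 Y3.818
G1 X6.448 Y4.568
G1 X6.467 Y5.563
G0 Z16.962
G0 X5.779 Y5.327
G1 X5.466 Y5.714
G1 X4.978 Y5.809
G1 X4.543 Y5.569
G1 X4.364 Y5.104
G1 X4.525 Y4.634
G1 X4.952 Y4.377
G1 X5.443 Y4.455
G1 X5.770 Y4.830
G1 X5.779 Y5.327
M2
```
solid part
  facet normal 0.0000 0.0000 -1.0000
    outer loop
      vertex 4.299 10.120 0.000
      vertex 7.717 9.453 0.000
      vertex 9.906 6.744 0.000
    endloop
  endfacet
  facet normal 0.0000 0.0000 -1.0000
    outer loop
      vertex 1.252 8.434 0.000
      vertex 4.299 10.120 0.000
      vertex 9.906 6.744 0.000
    endloop
  endfacet
  facet normal 0.0000 0.0000 -1.0000
    outer loop
      vertex 0.001 5.184 0.000
      vertex 1.252 8.434 0.000
      vertex 9.906 6.744 0.000
    endloop
  endfacet
  facet normal 0.0000 0.0000 -1.0000
    outer loop
      vertex 1.132 1.891 0.000
      vertex 0.001 5.184 0.000
      vertex 9.906 6.744 0.000
    endloop
  endfacet
  facet normal 0.0000 0.0000 -1.0000
    outer loop
      vertex 4.115 0.094 0.000
      vertex 1.132 1.891 0.000
      vertex 9.906 6.744 0.000
    endloop
  endfacet
  facet normal 0.0000 0.0000 -1.0000
    outer loop
      vertex 7.555 0.636 0.000
      vertex 4.115 0.094 0.000
      vertex 9.906 6.744 0.000
    endloop
  endfacet
  facet normal 0.0000 0.0000 -1.0000
    outer loop
      vertex 9.842 3.262 0.000
      vertex 7.555 0.636 0.000
      vertex 9.906 6.744 0.000
    endloop
  endfacet
  facet normal 0.7560 0.6109 0.2350
    outer loop
      vertex 9.906 6.744 0.000
      vertex 7.717 9.453 0.000
      vertex 5.091 5.091 19.789
    endloop
  endfacet
  facet normal 0.1862 0.9540 0.2350
    outer loop
      vertex 7.717 9.453 0.000
      vertex 4.299 10.120 0.000
      vertex 5.091 5.091 19.789
    endloop
  endfacet
  facet normal -0.4706 0.8505 0.2350
    outer loop
      vertex 4.299 10.120 0.000
      vertex 1.252 8.434 0.000
      vertex 5.091 5.091 19.789
    endloop
  endfacet
  facet normal -0.9071 0.3492 0.2350
    outer loop
      vertex 1.252 8.434 0.000
      vertex 0.001 5.184 0.000
      vertex 5.091 5.091 19.789
    endloop
  endfacet
  facet normal -0.9193 -0.3157 0.2350
    outer loop
      vertex 0.001 5.184 0.000
      vertex 1.132 1.891 0.000
      vertex 5.091 5.091 19.789
    endloop
  endfacet
  facet normal -0.5016 -0.8326 0.2350
    outer loop
      vertex 1.132 1.891 0.000
      vertex 4.115 0.094 0.000
      vertex 5.091 5.091 19.789
    endloop
  endfacet
  facet normal 0.1513 -0.9602 0.2350
    outer loop
      vertex 4.115 0.094 0.000
      vertex 7.555 0.636 0.000
      vertex 5.091 5.091 19.789
    endloop
  endfacet
  facet normal 0.7330 -0.6384 0.2350
    outer loop
      vertex 7.555 0.636 0.000
      vertex 9.842 3.262 0.000
      vertex 5.091 5.091 19.789
    endloop
  endfacet
  facet normal 0.9718 -0.0179 0.2350
    outer loop
      vertex 9.842 3.262 0.000
      vertex 9.906 6.744 0.000
      vertex 5.091 5.091 19.789
    endloop
  endfacet
endsolid part

The G0 Z moves step by Δz≈2.827 mm. The G1 loops shrink linearly with z, so the solid tapers from its base footprint up to z≈19.8. Closing with a flat bottom cap and the tapered top and triangulating gives 16 facets — a regular 9-sided pyramid, base circumscribed radius ≈ 5.09 mm, apex at z ≈ 19.8 mm.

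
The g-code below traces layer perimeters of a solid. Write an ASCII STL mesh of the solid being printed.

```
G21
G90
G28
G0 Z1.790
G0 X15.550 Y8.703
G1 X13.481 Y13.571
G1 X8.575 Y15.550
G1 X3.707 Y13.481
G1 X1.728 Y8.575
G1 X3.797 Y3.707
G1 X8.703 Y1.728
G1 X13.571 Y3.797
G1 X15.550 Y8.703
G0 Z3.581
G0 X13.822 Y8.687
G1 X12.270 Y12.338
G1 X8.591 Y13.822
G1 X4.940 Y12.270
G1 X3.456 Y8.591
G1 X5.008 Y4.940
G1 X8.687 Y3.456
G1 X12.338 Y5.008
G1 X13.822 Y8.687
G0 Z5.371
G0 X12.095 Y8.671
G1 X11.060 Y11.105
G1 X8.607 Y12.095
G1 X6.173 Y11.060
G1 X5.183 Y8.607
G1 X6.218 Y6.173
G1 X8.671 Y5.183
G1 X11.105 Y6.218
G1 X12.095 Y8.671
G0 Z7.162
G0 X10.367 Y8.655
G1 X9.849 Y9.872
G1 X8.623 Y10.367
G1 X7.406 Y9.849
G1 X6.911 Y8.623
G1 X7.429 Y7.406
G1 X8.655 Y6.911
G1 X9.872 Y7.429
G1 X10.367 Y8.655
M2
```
solid part
  facet normal 0.0000 0.0000 -1.0000
    outer loop
      vertex 8.559 17.278 0.000
      vertex 14.691 14.804 0.000
      vertex 17.278 8.719 0.000
    endloop
  endfacet
  facet normal 0.0000 0.0000 -1.0000
    outer loop
      vertex 2.474 14.691 0.000
      vertex 8.559 17.278 0.000
      vertex 17.278 8.719 0.000
    endloop
  endfacet
  facet normal 0.0000 0.0000 -1.0000
    outer loop
      vertex 0.000 8.559 0.000
      vertex 2.474 14.691 0.000
      vertex 17.278 8.719 0.000
    endloop
  endfacet
  facet normal 0.0000 0.0000 -1.0000
    outer loop
      vertex 2.587 2.474 0.000
      vertex 0.000 8.559 0.000
      vertex 17.278 8.719 0.000
    endloop
  endfacet
  facet normal 0.0000 0.0000 -1.0000
    outer loop
      vertex 8.719 0.000 0.000
      vertex 2.587 2.474 0.000
      vertex 17.278 8.719 0.000
    endloop
  endfacet
  facet normal 0.0000 0.0000 -1.0000
    outer loop
      vertex 14.804 2.587 0.000
      vertex 8.719 0.000 0.000
      vertex 17.278 8.719 0.000
    endloop
  endfacet
  facet normal 0.6869 0.2920 0.6655
    outer loop
      vertex 17.278 8.719 0.000
      vertex 14.691 14.804 0.000
      vertex 8.639 8.639 8.952
    endloop
  endfacet
  facet normal 0.2793 0.6922 0.6655
    outer loop
      vertex 14.691 14.804 0.000
      vertex 8.559 17.278 0.000
      vertex 8.639 8.639 8.952
    endloop
  endfacet
  facet normal -0.2920 0.6869 0.6655
    outer loop
      vertex 8.559 17.278 0.000
      vertex 2.474 14.691 0.000
      vertex 8.639 8.639 8.952
    endloop
  endfacet
  facet normal -0.6922 0.2793 0.6655
    outer loop
      vertex 2.474 14.691 0.000
      vertex 0.000 8.559 0.000
      vertex 8.639 8.639 8.952
    endloop
  endfacet
  facet normal -0.6869 -0.2920 0.6655
    outer loop
      vertex 0.000 8.559 0.000
      vertex 2.587 2.474 0.000
      vertex 8.639 8.639 8.952
    endloop
  endfacet
  facet normal -0.2793 -0.6922 0.6655
    outer loop
      vertex 2.587 2.474 0.000
      vertex 8.719 0.000 0.000
      vertex 8.639 8.639 8.952
    endloop
  endfacet
  facet normal 0.2920 -0.6869 0.6655
    outer loop
      vertex 8.719 0.000 0.000
      vertex 14.804 2.587 0.000
      vertex 8.639 8.639 8.952
    endloop
  endfacet
  facet normal 0.6922 -0.2793 0.6655
    outer loop
      vertex 14.804 2.587 0.000
      vertex 17.278 8.719 0.000
      vertex 8.639 8.639 8.952
    endloop
  endfacet
endsolid part

The G0 Z moves step by Δz≈1.790 mm. The G1 loops shrink linearly with z, so the solid tapers from its base footprint up to z≈8.95. Closing with a flat bottom cap and the tapered top and triangulating gives 14 facets — a regular 8-sided pyramid, base circumscribed radius ≈ 8.64 mm, apex at z ≈ 8.95 mm.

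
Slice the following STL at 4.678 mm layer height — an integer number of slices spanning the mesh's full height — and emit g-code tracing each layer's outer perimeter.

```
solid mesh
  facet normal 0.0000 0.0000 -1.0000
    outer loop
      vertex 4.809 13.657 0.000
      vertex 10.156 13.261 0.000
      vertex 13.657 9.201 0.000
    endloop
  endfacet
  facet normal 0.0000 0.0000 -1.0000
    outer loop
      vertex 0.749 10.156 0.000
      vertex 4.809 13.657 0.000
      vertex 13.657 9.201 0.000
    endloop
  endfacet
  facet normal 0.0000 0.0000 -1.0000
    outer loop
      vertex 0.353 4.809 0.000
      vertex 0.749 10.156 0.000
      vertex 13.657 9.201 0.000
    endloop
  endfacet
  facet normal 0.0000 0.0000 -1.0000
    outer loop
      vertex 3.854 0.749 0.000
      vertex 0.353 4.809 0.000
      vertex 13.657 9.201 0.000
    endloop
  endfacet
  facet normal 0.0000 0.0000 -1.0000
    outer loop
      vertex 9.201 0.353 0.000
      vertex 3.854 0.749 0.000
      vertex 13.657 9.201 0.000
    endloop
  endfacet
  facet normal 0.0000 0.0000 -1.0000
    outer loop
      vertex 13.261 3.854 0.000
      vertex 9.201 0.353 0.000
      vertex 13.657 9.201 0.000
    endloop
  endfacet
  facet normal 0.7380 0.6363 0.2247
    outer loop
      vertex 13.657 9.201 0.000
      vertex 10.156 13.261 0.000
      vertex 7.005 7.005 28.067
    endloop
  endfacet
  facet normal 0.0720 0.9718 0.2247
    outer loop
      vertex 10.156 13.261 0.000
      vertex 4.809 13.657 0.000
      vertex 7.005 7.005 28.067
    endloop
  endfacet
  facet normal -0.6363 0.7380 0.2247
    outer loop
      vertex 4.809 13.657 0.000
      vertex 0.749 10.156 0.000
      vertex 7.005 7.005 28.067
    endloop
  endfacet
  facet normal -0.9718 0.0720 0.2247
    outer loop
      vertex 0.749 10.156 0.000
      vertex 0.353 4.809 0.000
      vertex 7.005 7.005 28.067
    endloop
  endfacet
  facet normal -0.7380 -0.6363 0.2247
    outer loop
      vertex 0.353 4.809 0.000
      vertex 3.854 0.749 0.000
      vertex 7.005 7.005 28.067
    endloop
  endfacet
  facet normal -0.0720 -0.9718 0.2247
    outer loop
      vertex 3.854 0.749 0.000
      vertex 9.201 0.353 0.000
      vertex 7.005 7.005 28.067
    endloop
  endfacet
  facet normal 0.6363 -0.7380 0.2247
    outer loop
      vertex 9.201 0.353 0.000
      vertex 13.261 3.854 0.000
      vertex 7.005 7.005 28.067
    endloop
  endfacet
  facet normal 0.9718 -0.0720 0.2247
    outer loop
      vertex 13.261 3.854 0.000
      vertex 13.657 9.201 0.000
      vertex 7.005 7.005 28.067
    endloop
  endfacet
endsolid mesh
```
; perimeter-only toolpath
G21 ; units = mm
G90 ; absolute positioning
G28 ; home
; layer 1
G0 Z4.678
G0 X12.548 Y8.835
G1 X9.631 Y12.218
G1 X5.175 Y12.548
G1 X1.792 Y9.631
G1 X1.462 Y5.175
G1 X4.379 Y1.792
G1 X8.835 Y1.462
G1 X12.218 Y4.379
G1 X12.548 Y8.835
; layer 2
G0 Z9.356
G0 X11.440 Y8.469
G1 X9.106 Y11.176
G1 X5.541 Y11.440
G1 X2.834 Y9.106
G1 X2.570 Y5.541
G1 X4.904 Y2.834
G1 X8.469 Y2.570
G1 X11.176 Y4.904
G1 X11.440 Y8.469
; layer 3
G0 Z14.034
G0 X10.331 Y8.103
G1 X8.581 Y10.133
G1 X5.907 Y10.331
G1 X3.877 Y8.581
G1 X3.679 Y5.907
G1 X5.429 Y3.877
G1 X8.103 Y3.679
G1 X10.133 Y5.429
G1 X10.331 Y8.103
; layer 4
G0 Z18.711
G0 X9.222 Y7.737
G1 X8.055 Y9.090
G1 X6.273 Y9.222
G1 X4.920 Y8.055
G1 X4.788 Y6.273
G1 X5.955 Y4.920
G1 X7.737 Y4.788
G1 X9.090 Y5.955
G1 X9.222 Y7.737
; layer 5
G0 Z23.389
G0 X8.114 Y7.371
G1 X7.530 Y8.048
G1 X6.639 Y8.114
G1 X5.962 Y7.530
G1 X5.896 Y6.639
G1 X6.480 Y5.962
G1 X7.371 Y5.896
G1 X8.048 Y6.480
G1 X8.114 Y7.371
M2 ; end

The solid is a regular 8-sided pyramid, base circumscribed radius ≈ 7 mm, apex at z ≈ 28.1 mm. Slicing at Δz = 4.678 mm — 6 equal slices spanning the solid's height, so layer i sits at z = i·h/6 — gives 5 non-empty perimeters. Each is a 8-segment closed polygon; G0 lifts to the layer z and rapids to the start vertex, then G1 traces the edges. The cross-section shrinks linearly with z (the slice at the apex is degenerate and omitted).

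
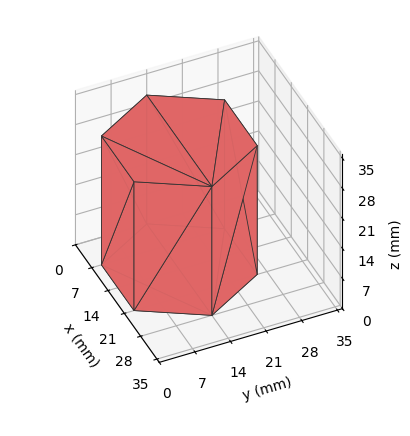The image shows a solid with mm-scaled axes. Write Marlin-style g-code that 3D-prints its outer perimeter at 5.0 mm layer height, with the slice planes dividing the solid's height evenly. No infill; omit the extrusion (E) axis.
Reading the render: the shape is a regular 6-sided prism (a cylinder approximated with 6 flat sides), circumscribed radius ≈ 14 mm, height ≈ 30 mm (dimensions read to the nearest mm from the axis ticks). For the g-code, the solid's height is divided into equal slices at the stated Δz and each level perimeter traced with G1 moves after a G0 lift.

; perimeter-only toolpath
G21 ; units = mm
G90 ; absolute positioning
G28 ; home
; layer 1
G0 Z5.0
G0 X28.0 Y14.0
G1 X21.0 Y26.1
G1 X7.0 Y26.1
G1 X0.0 Y14.0
G1 X7.0 Y1.9
G1 X21.0 Y1.9
G1 X28.0 Y14.0
; layer 2
G0 Z10.0
G0 X28.0 Y14.0
G1 X21.0 Y26.1
G1 X7.0 Y26.1
G1 X0.0 Y14.0
G1 X7.0 Y1.9
G1 X21.0 Y1.9
G1 X28.0 Y14.0
; layer 3
G0 Z15.0
G0 X28.0 Y14.0
G1 X21.0 Y26.1
G1 X7.0 Y26.1
G1 X0.0 Y14.0
G1 X7.0 Y1.9
G1 X21.0 Y1.9
G1 X28.0 Y14.0
; layer 4
G0 Z20.0
G0 X28.0 Y14.0
G1 X21.0 Y26.1
G1 X7.0 Y26.1
G1 X0.0 Y14.0
G1 X7.0 Y1.9
G1 X21.0 Y1.9
G1 X28.0 Y14.0
; layer 5
G0 Z25.0
G0 X28.0 Y14.0
G1 X21.0 Y26.1
G1 X7.0 Y26.1
G1 X0.0 Y14.0
G1 X7.0 Y1.9
G1 X21.0 Y1.9
G1 X28.0 Y14.0
; layer 6
G0 Z30.0
G0 X28.0 Y14.0
G1 X21.0 Y26.1
G1 X7.0 Y26.1
G1 X0.0 Y14.0
G1 X7.0 Y1.9
G1 X21.0 Y1.9
G1 X28.0 Y14.0
M2 ; end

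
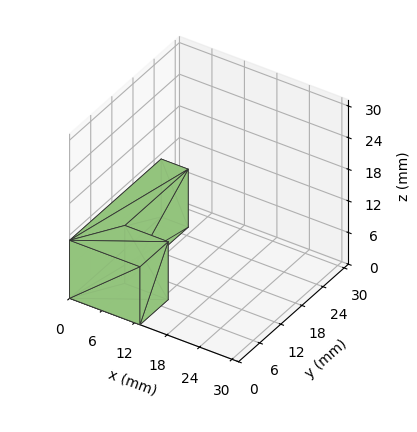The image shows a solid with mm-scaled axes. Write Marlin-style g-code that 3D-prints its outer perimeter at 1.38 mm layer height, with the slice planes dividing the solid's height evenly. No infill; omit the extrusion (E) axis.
Reading the render: the shape is an L-shaped prism: outer 13 × 26 mm, arm thicknesses ≈ 8 mm (horizontal) and 5 mm (vertical), extruded 11 mm in z (dimensions read to the nearest mm from the axis ticks). For the g-code, the solid's height is divided into equal slices at the stated Δz and each level perimeter traced with G1 moves after a G0 lift.

; perimeter-only toolpath
G21 ; units = mm
G90 ; absolute positioning
G28 ; home
; layer 1
G0 Z1.38
G0 X0.00 Y0.00
G1 X13.00 Y0.00
G1 X13.00 Y8.00
G1 X5.00 Y8.00
G1 X5.00 Y26.00
G1 X0.00 Y26.00
G1 X0.00 Y0.00
; layer 2
G0 Z2.75
G0 X0.00 Y0.00
G1 X13.00 Y0.00
G1 X13.00 Y8.00
G1 X5.00 Y8.00
G1 X5.00 Y26.00
G1 X0.00 Y26.00
G1 X0.00 Y0.00
; layer 3
G0 Z4.12
G0 X0.00 Y0.00
G1 X13.00 Y0.00
G1 X13.00 Y8.00
G1 X5.00 Y8.00
G1 X5.00 Y26.00
G1 X0.00 Y26.00
G1 X0.00 Y0.00
; layer 4
G0 Z5.50
G0 X0.00 Y0.00
G1 X13.00 Y0.00
G1 X13.00 Y8.00
G1 X5.00 Y8.00
G1 X5.00 Y26.00
G1 X0.00 Y26.00
G1 X0.00 Y0.00
; layer 5
G0 Z6.88
G0 X0.00 Y0.00
G1 X13.00 Y0.00
G1 X13.00 Y8.00
G1 X5.00 Y8.00
G1 X5.00 Y26.00
G1 X0.00 Y26.00
G1 X0.00 Y0.00
; layer 6
G0 Z8.25
G0 X0.00 Y0.00
G1 X13.00 Y0.00
G1 X13.00 Y8.00
G1 X5.00 Y8.00
G1 X5.00 Y26.00
G1 X0.00 Y26.00
G1 X0.00 Y0.00
; layer 7
G0 Z9.62
G0 X0.00 Y0.00
G1 X13.00 Y0.00
G1 X13.00 Y8.00
G1 X5.00 Y8.00
G1 X5.00 Y26.00
G1 X0.00 Y26.00
G1 X0.00 Y0.00
; layer 8
G0 Z11.00
G0 X0.00 Y0.00
G1 X13.00 Y0.00
G1 X13.00 Y8.00
G1 X5.00 Y8.00
G1 X5.00 Y26.00
G1 X0.00 Y26.00
G1 X0.00 Y0.00
M2 ; end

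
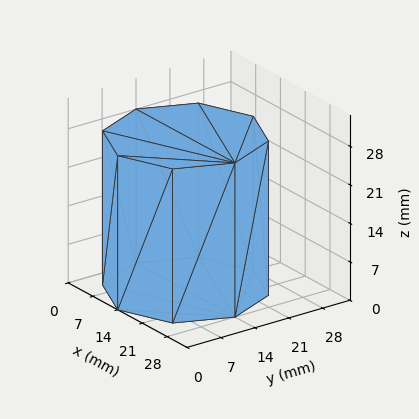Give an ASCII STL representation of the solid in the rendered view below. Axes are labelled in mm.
Reading the render: the shape is a regular 8-sided prism (a cylinder approximated with 8 flat sides), circumscribed radius ≈ 14 mm, height ≈ 28 mm (dimensions read to the nearest mm from the axis ticks). For the STL, each face is triangulated and given an outward normal.

solid part
  facet normal 0.0000 0.0000 -1.0000
    outer loop
      vertex 14.0 28.0 0.0
      vertex 23.9 23.9 0.0
      vertex 28.0 14.0 0.0
    endloop
  endfacet
  facet normal 0.0000 0.0000 -1.0000
    outer loop
      vertex 4.1 23.9 0.0
      vertex 14.0 28.0 0.0
      vertex 28.0 14.0 0.0
    endloop
  endfacet
  facet normal 0.0000 0.0000 -1.0000
    outer loop
      vertex 0.0 14.0 0.0
      vertex 4.1 23.9 0.0
      vertex 28.0 14.0 0.0
    endloop
  endfacet
  facet normal 0.0000 0.0000 -1.0000
    outer loop
      vertex 4.1 4.1 0.0
      vertex 0.0 14.0 0.0
      vertex 28.0 14.0 0.0
    endloop
  endfacet
  facet normal 0.0000 0.0000 -1.0000
    outer loop
      vertex 14.0 0.0 0.0
      vertex 4.1 4.1 0.0
      vertex 28.0 14.0 0.0
    endloop
  endfacet
  facet normal 0.0000 0.0000 -1.0000
    outer loop
      vertex 23.9 4.1 0.0
      vertex 14.0 0.0 0.0
      vertex 28.0 14.0 0.0
    endloop
  endfacet
  facet normal 0.0000 0.0000 1.0000
    outer loop
      vertex 28.0 14.0 28.0
      vertex 23.9 23.9 28.0
      vertex 14.0 28.0 28.0
    endloop
  endfacet
  facet normal 0.0000 0.0000 1.0000
    outer loop
      vertex 28.0 14.0 28.0
      vertex 14.0 28.0 28.0
      vertex 4.1 23.9 28.0
    endloop
  endfacet
  facet normal 0.0000 0.0000 1.0000
    outer loop
      vertex 28.0 14.0 28.0
      vertex 4.1 23.9 28.0
      vertex 0.0 14.0 28.0
    endloop
  endfacet
  facet normal 0.0000 0.0000 1.0000
    outer loop
      vertex 28.0 14.0 28.0
      vertex 0.0 14.0 28.0
      vertex 4.1 4.1 28.0
    endloop
  endfacet
  facet normal 0.0000 0.0000 1.0000
    outer loop
      vertex 28.0 14.0 28.0
      vertex 4.1 4.1 28.0
      vertex 14.0 0.0 28.0
    endloop
  endfacet
  facet normal 0.0000 0.0000 1.0000
    outer loop
      vertex 28.0 14.0 28.0
      vertex 14.0 0.0 28.0
      vertex 23.9 4.1 28.0
    endloop
  endfacet
  facet normal 0.9239 0.3826 0.0000
    outer loop
      vertex 28.0 14.0 0.0
      vertex 23.9 23.9 0.0
      vertex 23.9 23.9 28.0
    endloop
  endfacet
  facet normal 0.9239 0.3826 0.0000
    outer loop
      vertex 28.0 14.0 0.0
      vertex 23.9 23.9 28.0
      vertex 28.0 14.0 28.0
    endloop
  endfacet
  facet normal 0.3826 0.9239 0.0000
    outer loop
      vertex 23.9 23.9 0.0
      vertex 14.0 28.0 0.0
      vertex 14.0 28.0 28.0
    endloop
  endfacet
  facet normal 0.3826 0.9239 0.0000
    outer loop
      vertex 23.9 23.9 0.0
      vertex 14.0 28.0 28.0
      vertex 23.9 23.9 28.0
    endloop
  endfacet
  facet normal -0.3826 0.9239 0.0000
    outer loop
      vertex 14.0 28.0 0.0
      vertex 4.1 23.9 0.0
      vertex 4.1 23.9 28.0
    endloop
  endfacet
  facet normal -0.3826 0.9239 0.0000
    outer loop
      vertex 14.0 28.0 0.0
      vertex 4.1 23.9 28.0
      vertex 14.0 28.0 28.0
    endloop
  endfacet
  facet normal -0.9239 0.3826 0.0000
    outer loop
      vertex 4.1 23.9 0.0
      vertex 0.0 14.0 0.0
      vertex 0.0 14.0 28.0
    endloop
  endfacet
  facet normal -0.9239 0.3826 0.0000
    outer loop
      vertex 4.1 23.9 0.0
      vertex 0.0 14.0 28.0
      vertex 4.1 23.9 28.0
    endloop
  endfacet
  facet normal -0.9239 -0.3826 0.0000
    outer loop
      vertex 0.0 14.0 0.0
      vertex 4.1 4.1 0.0
      vertex 4.1 4.1 28.0
    endloop
  endfacet
  facet normal -0.9239 -0.3826 0.0000
    outer loop
      vertex 0.0 14.0 0.0
      vertex 4.1 4.1 28.0
      vertex 0.0 14.0 28.0
    endloop
  endfacet
  facet normal -0.3826 -0.9239 0.0000
    outer loop
      vertex 4.1 4.1 0.0
      vertex 14.0 0.0 0.0
      vertex 14.0 0.0 28.0
    endloop
  endfacet
  facet normal -0.3826 -0.9239 0.0000
    outer loop
      vertex 4.1 4.1 0.0
      vertex 14.0 0.0 28.0
      vertex 4.1 4.1 28.0
    endloop
  endfacet
  facet normal 0.3826 -0.9239 0.0000
    outer loop
      vertex 14.0 0.0 0.0
      vertex 23.9 4.1 0.0
      vertex 23.9 4.1 28.0
    endloop
  endfacet
  facet normal 0.3826 -0.9239 0.0000
    outer loop
      vertex 14.0 0.0 0.0
      vertex 23.9 4.1 28.0
      vertex 14.0 0.0 28.0
    endloop
  endfacet
  facet normal 0.9239 -0.3826 0.0000
    outer loop
      vertex 23.9 4.1 0.0
      vertex 28.0 14.0 0.0
      vertex 28.0 14.0 28.0
    endloop
  endfacet
  facet normal 0.9239 -0.3826 0.0000
    outer loop
      vertex 23.9 4.1 0.0
      vertex 28.0 14.0 28.0
      vertex 23.9 4.1 28.0
    endloop
  endfacet
endsolid part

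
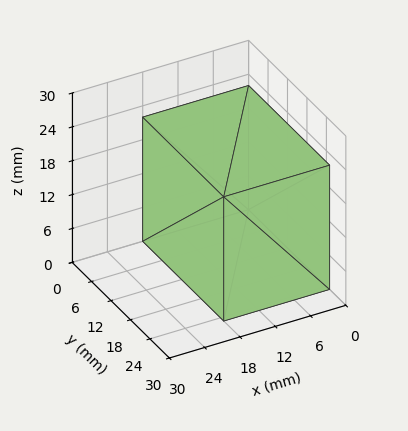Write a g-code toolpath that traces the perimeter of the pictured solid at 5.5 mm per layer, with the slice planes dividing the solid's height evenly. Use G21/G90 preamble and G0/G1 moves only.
Reading the render: the shape is a rectangular box, roughly 18 × 25 mm footprint and 22 mm tall (dimensions read to the nearest mm from the axis ticks). For the g-code, the solid's height is divided into equal slices at the stated Δz and each level perimeter traced with G1 moves after a G0 lift.

; perimeter-only toolpath
G21 ; units = mm
G90 ; absolute positioning
G28 ; home
; layer 1
G0 Z5.5
G0 X0.0 Y0.0
G1 X18.0 Y0.0
G1 X18.0 Y25.0
G1 X0.0 Y25.0
G1 X0.0 Y0.0
; layer 2
G0 Z11.0
G0 X0.0 Y0.0
G1 X18.0 Y0.0
G1 X18.0 Y25.0
G1 X0.0 Y25.0
G1 X0.0 Y0.0
; layer 3
G0 Z16.5
G0 X0.0 Y0.0
G1 X18.0 Y0.0
G1 X18.0 Y25.0
G1 X0.0 Y25.0
G1 X0.0 Y0.0
; layer 4
G0 Z22.0
G0 X0.0 Y0.0
G1 X18.0 Y0.0
G1 X18.0 Y25.0
G1 X0.0 Y25.0
G1 X0.0 Y0.0
M2 ; end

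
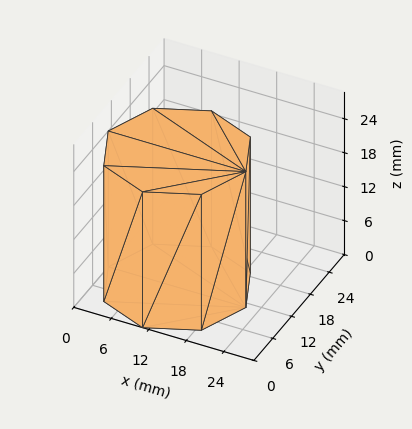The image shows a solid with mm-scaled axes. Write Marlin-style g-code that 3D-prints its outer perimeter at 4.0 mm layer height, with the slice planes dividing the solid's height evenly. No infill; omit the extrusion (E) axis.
Reading the render: the shape is a regular 8-sided prism (a cylinder approximated with 8 flat sides), circumscribed radius ≈ 11 mm, height ≈ 24 mm (dimensions read to the nearest mm from the axis ticks). For the g-code, the solid's height is divided into equal slices at the stated Δz and each level perimeter traced with G1 moves after a G0 lift.

; perimeter-only toolpath
G21 ; units = mm
G90 ; absolute positioning
G28 ; home
; layer 1
G0 Z4.0
G0 X22.0 Y11.0
G1 X18.8 Y18.8
G1 X11.0 Y22.0
G1 X3.2 Y18.8
G1 X0.0 Y11.0
G1 X3.2 Y3.2
G1 X11.0 Y0.0
G1 X18.8 Y3.2
G1 X22.0 Y11.0
; layer 2
G0 Z8.0
G0 X22.0 Y11.0
G1 X18.8 Y18.8
G1 X11.0 Y22.0
G1 X3.2 Y18.8
G1 X0.0 Y11.0
G1 X3.2 Y3.2
G1 X11.0 Y0.0
G1 X18.8 Y3.2
G1 X22.0 Y11.0
; layer 3
G0 Z12.0
G0 X22.0 Y11.0
G1 X18.8 Y18.8
G1 X11.0 Y22.0
G1 X3.2 Y18.8
G1 X0.0 Y11.0
G1 X3.2 Y3.2
G1 X11.0 Y0.0
G1 X18.8 Y3.2
G1 X22.0 Y11.0
; layer 4
G0 Z16.0
G0 X22.0 Y11.0
G1 X18.8 Y18.8
G1 X11.0 Y22.0
G1 X3.2 Y18.8
G1 X0.0 Y11.0
G1 X3.2 Y3.2
G1 X11.0 Y0.0
G1 X18.8 Y3.2
G1 X22.0 Y11.0
; layer 5
G0 Z20.0
G0 X22.0 Y11.0
G1 X18.8 Y18.8
G1 X11.0 Y22.0
G1 X3.2 Y18.8
G1 X0.0 Y11.0
G1 X3.2 Y3.2
G1 X11.0 Y0.0
G1 X18.8 Y3.2
G1 X22.0 Y11.0
; layer 6
G0 Z24.0
G0 X22.0 Y11.0
G1 X18.8 Y18.8
G1 X11.0 Y22.0
G1 X3.2 Y18.8
G1 X0.0 Y11.0
G1 X3.2 Y3.2
G1 X11.0 Y0.0
G1 X18.8 Y3.2
G1 X22.0 Y11.0
M2 ; end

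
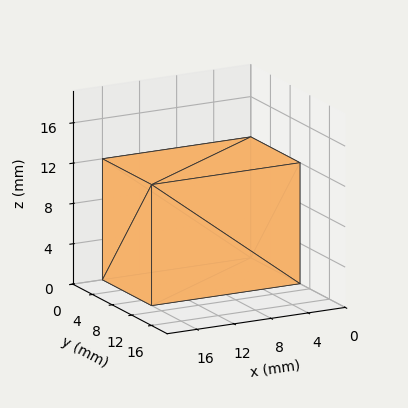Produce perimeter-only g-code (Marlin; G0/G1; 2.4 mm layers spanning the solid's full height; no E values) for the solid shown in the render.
Reading the render: the shape is a rectangular box, roughly 16 × 10 mm footprint and 12 mm tall (dimensions read to the nearest mm from the axis ticks). For the g-code, the solid's height is divided into equal slices at the stated Δz and each level perimeter traced with G1 moves after a G0 lift.

; perimeter-only toolpath
G21 ; units = mm
G90 ; absolute positioning
G28 ; home
; layer 1
G0 Z2.4
G0 X0.0 Y0.0
G1 X16.0 Y0.0
G1 X16.0 Y10.0
G1 X0.0 Y10.0
G1 X0.0 Y0.0
; layer 2
G0 Z4.8
G0 X0.0 Y0.0
G1 X16.0 Y0.0
G1 X16.0 Y10.0
G1 X0.0 Y10.0
G1 X0.0 Y0.0
; layer 3
G0 Z7.2
G0 X0.0 Y0.0
G1 X16.0 Y0.0
G1 X16.0 Y10.0
G1 X0.0 Y10.0
G1 X0.0 Y0.0
; layer 4
G0 Z9.6
G0 X0.0 Y0.0
G1 X16.0 Y0.0
G1 X16.0 Y10.0
G1 X0.0 Y10.0
G1 X0.0 Y0.0
; layer 5
G0 Z12.0
G0 X0.0 Y0.0
G1 X16.0 Y0.0
G1 X16.0 Y10.0
G1 X0.0 Y10.0
G1 X0.0 Y0.0
M2 ; end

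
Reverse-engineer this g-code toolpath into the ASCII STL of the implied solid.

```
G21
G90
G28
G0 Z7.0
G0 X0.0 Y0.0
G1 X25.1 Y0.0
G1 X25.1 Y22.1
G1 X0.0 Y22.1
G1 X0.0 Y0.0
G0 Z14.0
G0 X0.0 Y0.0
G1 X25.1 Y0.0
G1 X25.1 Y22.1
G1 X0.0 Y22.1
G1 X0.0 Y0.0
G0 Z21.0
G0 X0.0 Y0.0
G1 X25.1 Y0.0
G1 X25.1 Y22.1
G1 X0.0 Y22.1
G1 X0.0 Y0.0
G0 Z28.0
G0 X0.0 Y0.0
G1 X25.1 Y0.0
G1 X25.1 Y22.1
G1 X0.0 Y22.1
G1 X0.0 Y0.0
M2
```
solid part
  facet normal 0.0000 0.0000 -1.0000
    outer loop
      vertex 25.1 22.1 0.0
      vertex 25.1 0.0 0.0
      vertex 0.0 0.0 0.0
    endloop
  endfacet
  facet normal 0.0000 0.0000 -1.0000
    outer loop
      vertex 0.0 22.1 0.0
      vertex 25.1 22.1 0.0
      vertex 0.0 0.0 0.0
    endloop
  endfacet
  facet normal 0.0000 0.0000 1.0000
    outer loop
      vertex 0.0 0.0 28.0
      vertex 25.1 0.0 28.0
      vertex 25.1 22.1 28.0
    endloop
  endfacet
  facet normal 0.0000 0.0000 1.0000
    outer loop
      vertex 0.0 0.0 28.0
      vertex 25.1 22.1 28.0
      vertex 0.0 22.1 28.0
    endloop
  endfacet
  facet normal 0.0000 -1.0000 0.0000
    outer loop
      vertex 0.0 0.0 0.0
      vertex 25.1 0.0 0.0
      vertex 25.1 0.0 28.0
    endloop
  endfacet
  facet normal 0.0000 -1.0000 0.0000
    outer loop
      vertex 0.0 0.0 0.0
      vertex 25.1 0.0 28.0
      vertex 0.0 0.0 28.0
    endloop
  endfacet
  facet normal 0.0000 1.0000 0.0000
    outer loop
      vertex 25.1 22.1 28.0
      vertex 25.1 22.1 0.0
      vertex 0.0 22.1 0.0
    endloop
  endfacet
  facet normal 0.0000 1.0000 0.0000
    outer loop
      vertex 0.0 22.1 28.0
      vertex 25.1 22.1 28.0
      vertex 0.0 22.1 0.0
    endloop
  endfacet
  facet normal -1.0000 0.0000 0.0000
    outer loop
      vertex 0.0 22.1 28.0
      vertex 0.0 22.1 0.0
      vertex 0.0 0.0 0.0
    endloop
  endfacet
  facet normal -1.0000 0.0000 0.0000
    outer loop
      vertex 0.0 0.0 28.0
      vertex 0.0 22.1 28.0
      vertex 0.0 0.0 0.0
    endloop
  endfacet
  facet normal 1.0000 0.0000 0.0000
    outer loop
      vertex 25.1 0.0 0.0
      vertex 25.1 22.1 0.0
      vertex 25.1 22.1 28.0
    endloop
  endfacet
  facet normal 1.0000 0.0000 0.0000
    outer loop
      vertex 25.1 0.0 0.0
      vertex 25.1 22.1 28.0
      vertex 25.1 0.0 28.0
    endloop
  endfacet
endsolid part

The G0 Z moves step by Δz≈7.0 mm. Every layer's G1 loop is the same polygon, so the solid is a straight extrusion of it from z=0 to z≈28. Closing with flat bottom and top caps and triangulating gives 12 facets — a rectangular box, roughly 25.1 × 22.1 mm footprint and 28 mm tall.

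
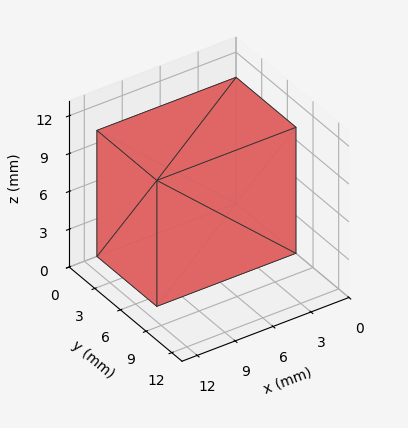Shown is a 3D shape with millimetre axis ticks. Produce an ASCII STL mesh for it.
Reading the render: the shape is a rectangular box, roughly 11 × 7 mm footprint and 10 mm tall (dimensions read to the nearest mm from the axis ticks). For the STL, each face is triangulated and given an outward normal.

solid part
  facet normal 0.0000 0.0000 -1.0000
    outer loop
      vertex 11.000 7.000 0.000
      vertex 11.000 0.000 0.000
      vertex 0.000 0.000 0.000
    endloop
  endfacet
  facet normal 0.0000 0.0000 -1.0000
    outer loop
      vertex 0.000 7.000 0.000
      vertex 11.000 7.000 0.000
      vertex 0.000 0.000 0.000
    endloop
  endfacet
  facet normal 0.0000 0.0000 1.0000
    outer loop
      vertex 0.000 0.000 10.000
      vertex 11.000 0.000 10.000
      vertex 11.000 7.000 10.000
    endloop
  endfacet
  facet normal 0.0000 0.0000 1.0000
    outer loop
      vertex 0.000 0.000 10.000
      vertex 11.000 7.000 10.000
      vertex 0.000 7.000 10.000
    endloop
  endfacet
  facet normal 0.0000 -1.0000 0.0000
    outer loop
      vertex 0.000 0.000 0.000
      vertex 11.000 0.000 0.000
      vertex 11.000 0.000 10.000
    endloop
  endfacet
  facet normal 0.0000 -1.0000 0.0000
    outer loop
      vertex 0.000 0.000 0.000
      vertex 11.000 0.000 10.000
      vertex 0.000 0.000 10.000
    endloop
  endfacet
  facet normal 0.0000 1.0000 0.0000
    outer loop
      vertex 11.000 7.000 10.000
      vertex 11.000 7.000 0.000
      vertex 0.000 7.000 0.000
    endloop
  endfacet
  facet normal 0.0000 1.0000 0.0000
    outer loop
      vertex 0.000 7.000 10.000
      vertex 11.000 7.000 10.000
      vertex 0.000 7.000 0.000
    endloop
  endfacet
  facet normal -1.0000 0.0000 0.0000
    outer loop
      vertex 0.000 7.000 10.000
      vertex 0.000 7.000 0.000
      vertex 0.000 0.000 0.000
    endloop
  endfacet
  facet normal -1.0000 0.0000 0.0000
    outer loop
      vertex 0.000 0.000 10.000
      vertex 0.000 7.000 10.000
      vertex 0.000 0.000 0.000
    endloop
  endfacet
  facet normal 1.0000 0.0000 0.0000
    outer loop
      vertex 11.000 0.000 0.000
      vertex 11.000 7.000 0.000
      vertex 11.000 7.000 10.000
    endloop
  endfacet
  facet normal 1.0000 0.0000 0.0000
    outer loop
      vertex 11.000 0.000 0.000
      vertex 11.000 7.000 10.000
      vertex 11.000 0.000 10.000
    endloop
  endfacet
endsolid part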